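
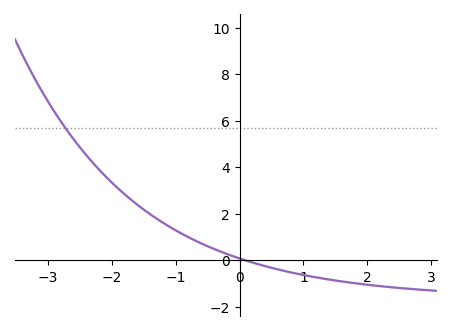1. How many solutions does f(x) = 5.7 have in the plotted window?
1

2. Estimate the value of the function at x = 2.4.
-1.18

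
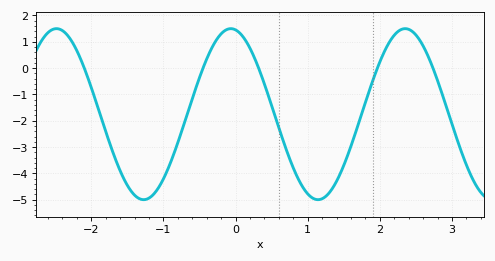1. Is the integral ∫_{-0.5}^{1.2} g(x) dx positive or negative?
negative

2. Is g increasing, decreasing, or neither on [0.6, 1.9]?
neither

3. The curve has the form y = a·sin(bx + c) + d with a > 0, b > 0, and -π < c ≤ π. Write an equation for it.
y = 3.25sin(2.6x + 1.74) - 1.75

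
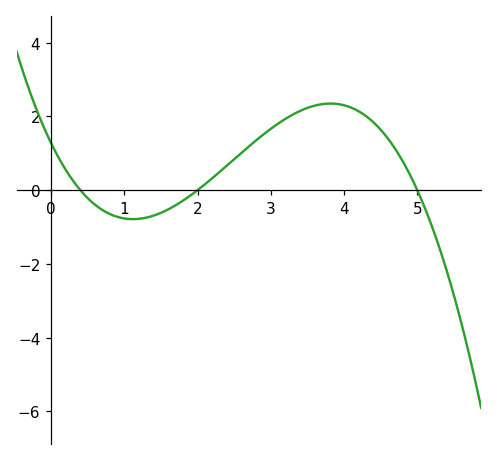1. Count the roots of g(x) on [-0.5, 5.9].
3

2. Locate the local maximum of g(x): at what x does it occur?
3.8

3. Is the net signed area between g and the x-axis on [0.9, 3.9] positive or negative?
positive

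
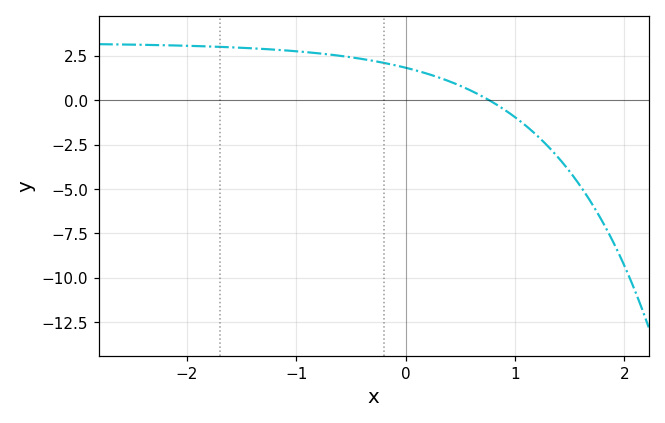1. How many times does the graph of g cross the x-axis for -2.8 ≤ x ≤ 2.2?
1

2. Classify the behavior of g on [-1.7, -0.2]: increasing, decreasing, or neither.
decreasing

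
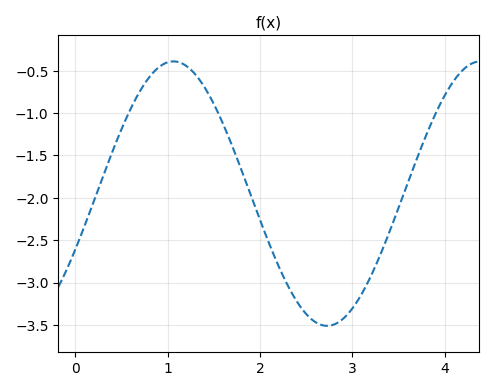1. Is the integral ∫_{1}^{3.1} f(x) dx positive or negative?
negative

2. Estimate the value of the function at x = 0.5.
-1.2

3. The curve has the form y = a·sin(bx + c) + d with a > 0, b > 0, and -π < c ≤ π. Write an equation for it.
y = 1.56sin(1.89x - 0.44) - 1.95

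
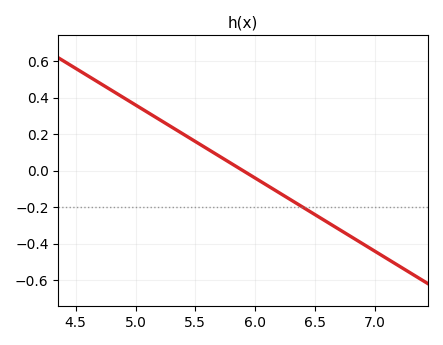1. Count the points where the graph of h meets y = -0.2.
1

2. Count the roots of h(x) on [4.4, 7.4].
1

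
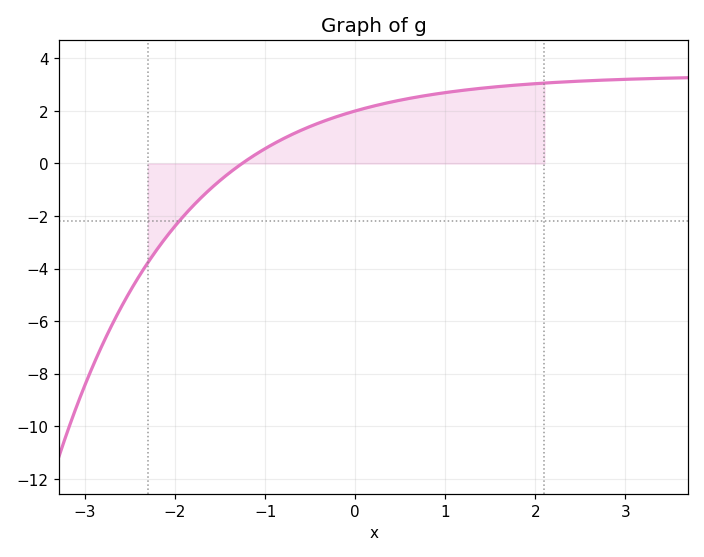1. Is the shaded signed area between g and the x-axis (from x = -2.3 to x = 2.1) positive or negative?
positive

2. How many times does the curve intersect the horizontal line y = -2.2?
1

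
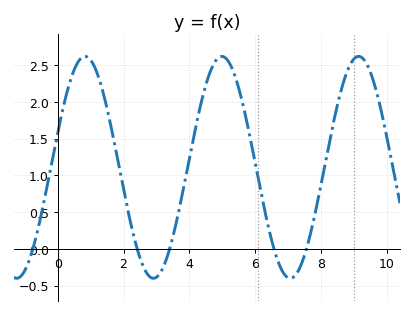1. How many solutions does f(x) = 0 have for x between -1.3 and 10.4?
5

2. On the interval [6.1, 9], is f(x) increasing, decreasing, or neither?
neither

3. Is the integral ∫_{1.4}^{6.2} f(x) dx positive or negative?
positive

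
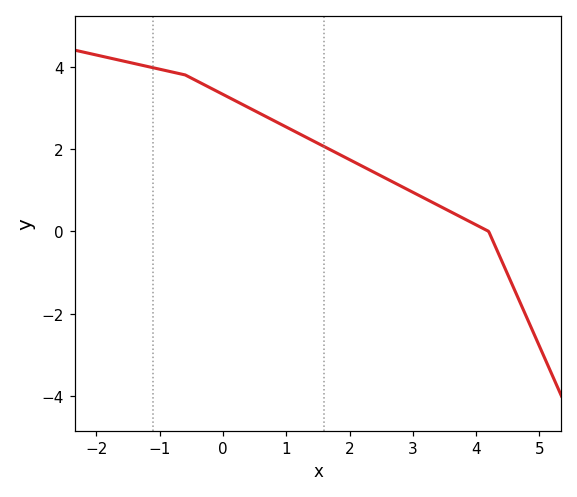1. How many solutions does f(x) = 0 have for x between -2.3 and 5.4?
1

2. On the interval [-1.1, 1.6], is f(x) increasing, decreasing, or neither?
decreasing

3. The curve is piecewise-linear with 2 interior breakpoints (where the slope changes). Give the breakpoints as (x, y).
(-0.6, 3.8); (4.2, 0)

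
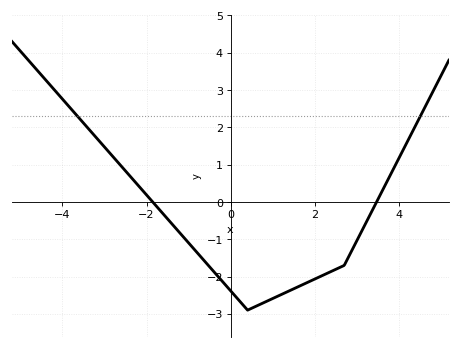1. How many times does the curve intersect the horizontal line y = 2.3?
2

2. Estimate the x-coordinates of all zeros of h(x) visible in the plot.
-1.86, 3.47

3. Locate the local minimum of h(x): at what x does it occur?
0.4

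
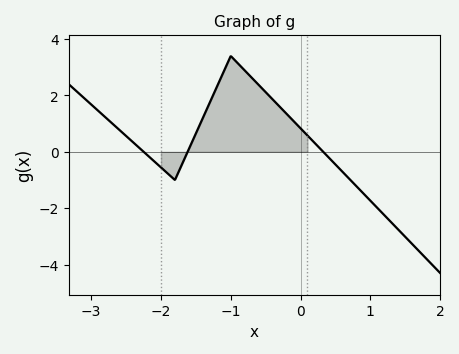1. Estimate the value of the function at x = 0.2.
0.322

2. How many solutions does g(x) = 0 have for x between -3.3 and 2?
3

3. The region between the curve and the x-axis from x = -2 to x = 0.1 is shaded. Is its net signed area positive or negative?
positive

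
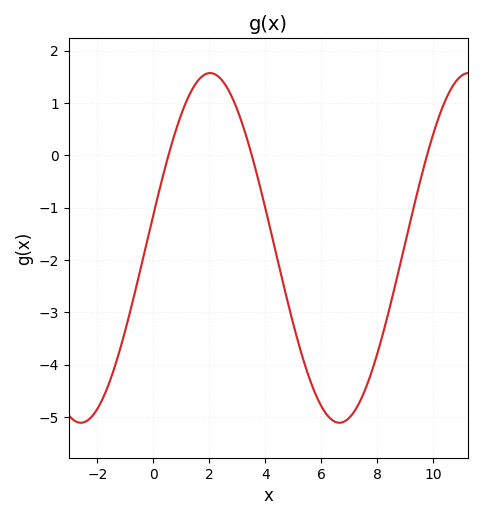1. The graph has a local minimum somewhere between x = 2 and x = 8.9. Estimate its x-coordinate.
6.65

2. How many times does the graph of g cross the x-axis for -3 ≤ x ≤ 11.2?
3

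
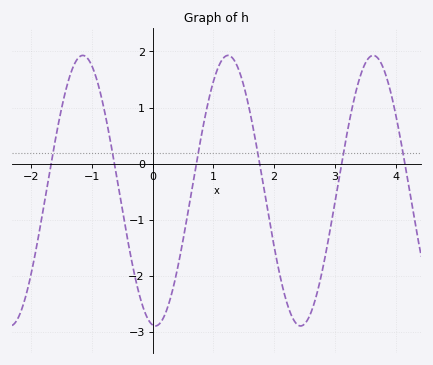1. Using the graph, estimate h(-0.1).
-2.72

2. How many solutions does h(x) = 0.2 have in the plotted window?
6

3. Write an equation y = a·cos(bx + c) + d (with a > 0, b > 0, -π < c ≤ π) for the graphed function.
y = 2.41cos(2.63x + 3.02) - 0.48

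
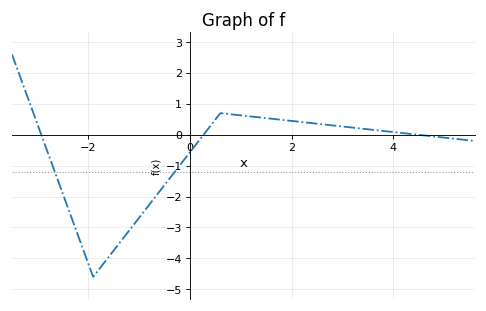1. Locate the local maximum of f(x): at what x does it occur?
0.6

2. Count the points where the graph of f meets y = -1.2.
2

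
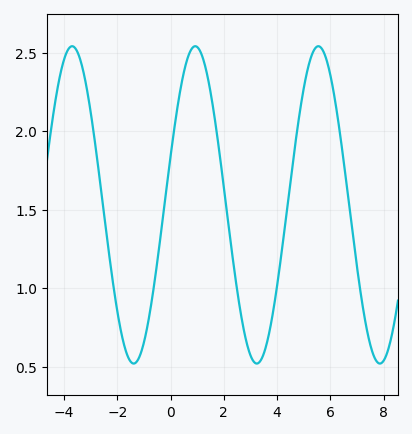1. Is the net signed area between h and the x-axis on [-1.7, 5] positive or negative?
positive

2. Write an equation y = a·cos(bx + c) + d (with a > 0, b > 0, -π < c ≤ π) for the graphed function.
y = 1.01cos(1.36x - 1.26) + 1.53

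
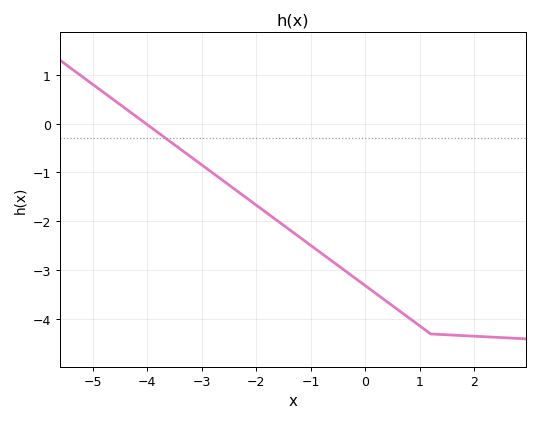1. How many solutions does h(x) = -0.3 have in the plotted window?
1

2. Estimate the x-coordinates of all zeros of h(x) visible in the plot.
-4.03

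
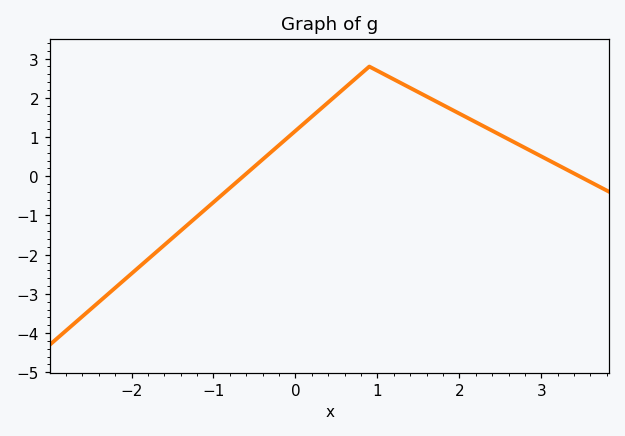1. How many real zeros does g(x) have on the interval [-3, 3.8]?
2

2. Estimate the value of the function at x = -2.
-2.48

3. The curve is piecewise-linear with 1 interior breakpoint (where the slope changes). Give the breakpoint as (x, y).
(0.9, 2.8)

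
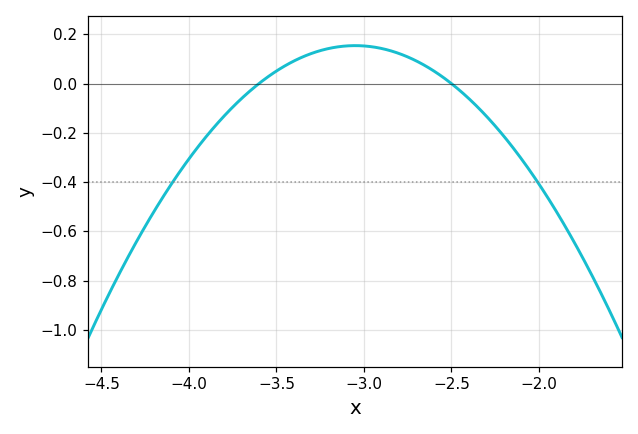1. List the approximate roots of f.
-3.6, -2.5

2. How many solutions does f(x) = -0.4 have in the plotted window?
2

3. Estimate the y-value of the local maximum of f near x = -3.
0.16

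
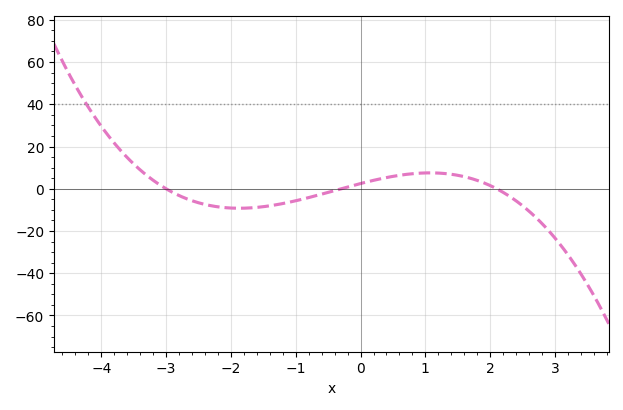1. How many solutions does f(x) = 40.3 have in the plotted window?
1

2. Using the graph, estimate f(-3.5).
12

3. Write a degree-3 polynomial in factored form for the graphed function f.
y = -1.31(x + 3)(x + 0.3)(x - 2.1)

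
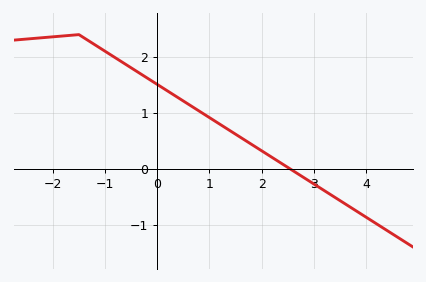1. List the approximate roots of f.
2.54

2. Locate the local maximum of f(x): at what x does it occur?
-1.5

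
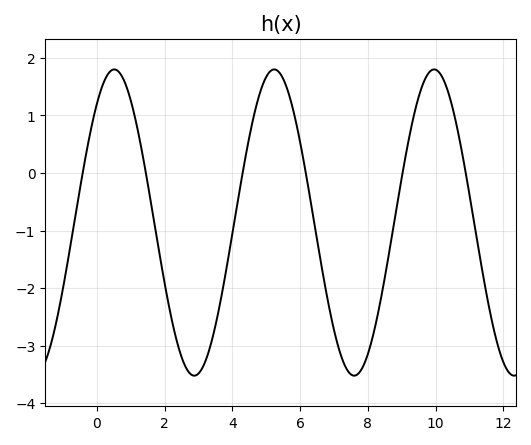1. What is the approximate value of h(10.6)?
0.892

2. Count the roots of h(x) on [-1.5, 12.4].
6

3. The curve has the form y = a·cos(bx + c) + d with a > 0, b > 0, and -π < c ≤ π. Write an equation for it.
y = 2.66cos(1.33x - 0.68) - 0.86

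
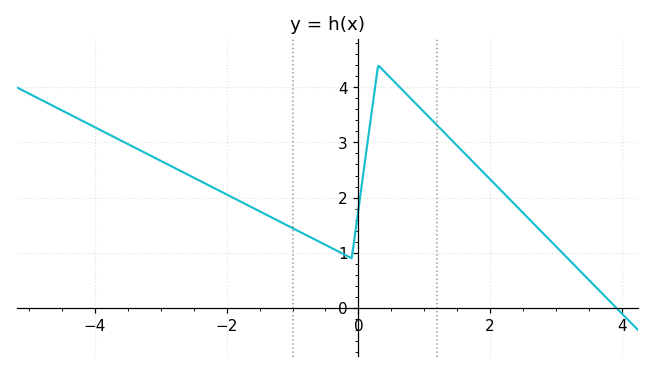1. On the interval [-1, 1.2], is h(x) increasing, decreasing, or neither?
neither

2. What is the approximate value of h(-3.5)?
2.97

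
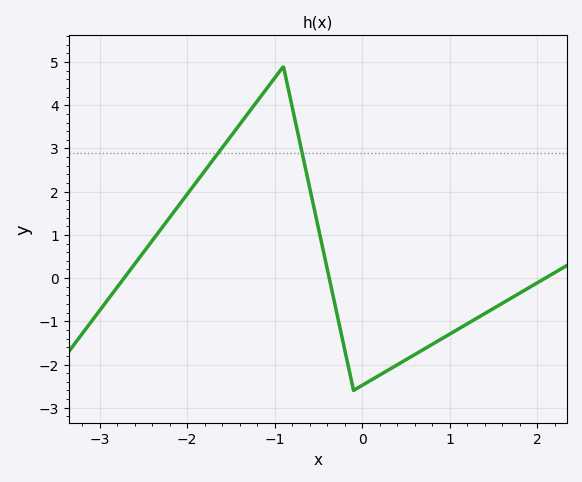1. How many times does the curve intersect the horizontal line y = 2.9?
2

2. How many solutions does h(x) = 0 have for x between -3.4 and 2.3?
3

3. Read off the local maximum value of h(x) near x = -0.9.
4.89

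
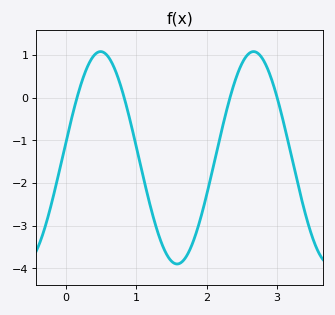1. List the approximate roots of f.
0.156, 0.826, 2.33, 3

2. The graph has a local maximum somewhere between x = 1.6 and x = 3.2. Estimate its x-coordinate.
2.66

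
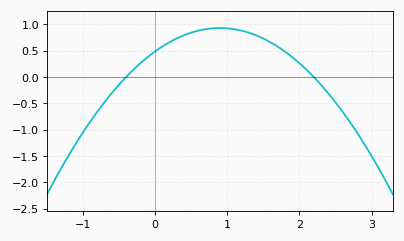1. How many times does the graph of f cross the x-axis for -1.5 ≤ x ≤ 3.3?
2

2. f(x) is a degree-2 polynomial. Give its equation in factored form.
y = -0.55(x + 0.4)(x - 2.2)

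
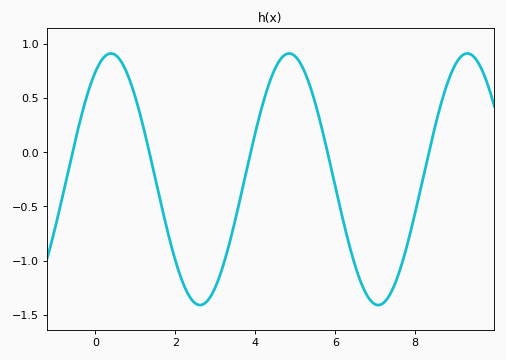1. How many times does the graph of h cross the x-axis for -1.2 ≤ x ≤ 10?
5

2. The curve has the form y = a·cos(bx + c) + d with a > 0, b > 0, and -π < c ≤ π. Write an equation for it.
y = 1.16cos(1.4x - 0.55) - 0.25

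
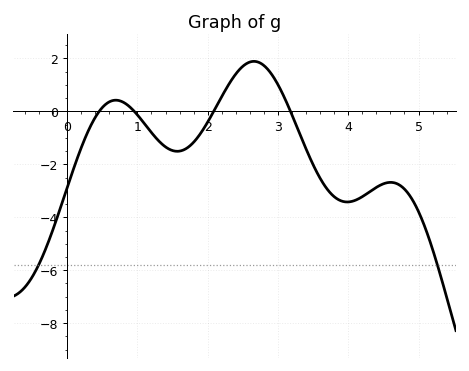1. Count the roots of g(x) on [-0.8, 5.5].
4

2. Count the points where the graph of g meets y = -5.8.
2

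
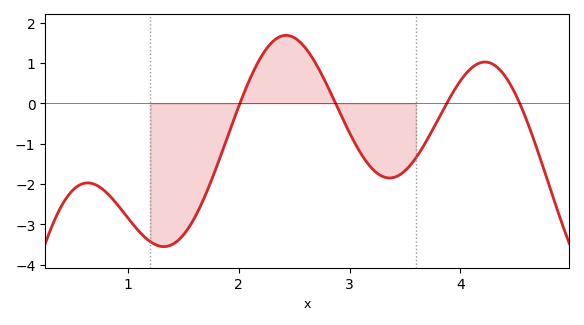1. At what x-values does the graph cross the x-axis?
2.01, 2.87, 3.88, 4.54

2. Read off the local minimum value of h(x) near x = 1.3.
-3.55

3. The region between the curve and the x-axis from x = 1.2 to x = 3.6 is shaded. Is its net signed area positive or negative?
negative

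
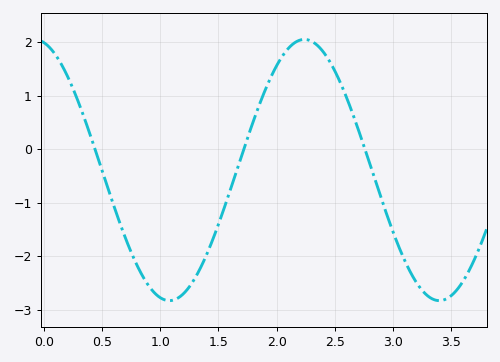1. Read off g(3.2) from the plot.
-2.49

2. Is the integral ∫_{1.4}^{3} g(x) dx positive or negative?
positive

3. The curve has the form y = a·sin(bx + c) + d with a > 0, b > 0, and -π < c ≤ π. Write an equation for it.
y = 2.44sin(2.71x + 1.79) - 0.39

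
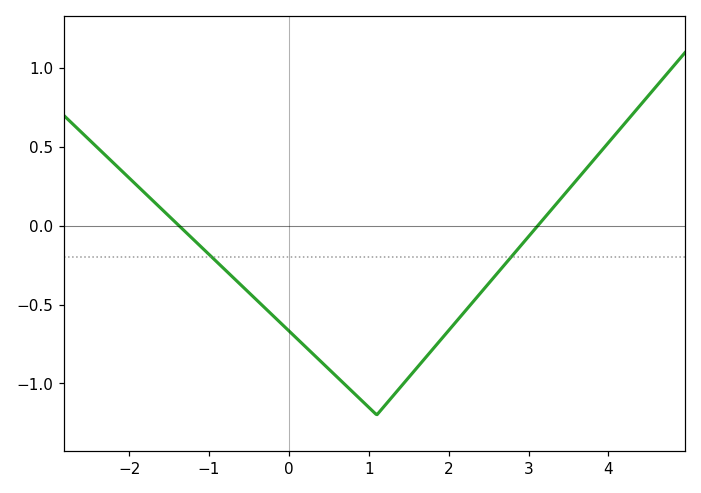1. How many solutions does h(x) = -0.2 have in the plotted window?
2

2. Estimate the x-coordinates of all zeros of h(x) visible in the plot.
-1.37, 3.11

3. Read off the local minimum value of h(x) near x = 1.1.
-1.2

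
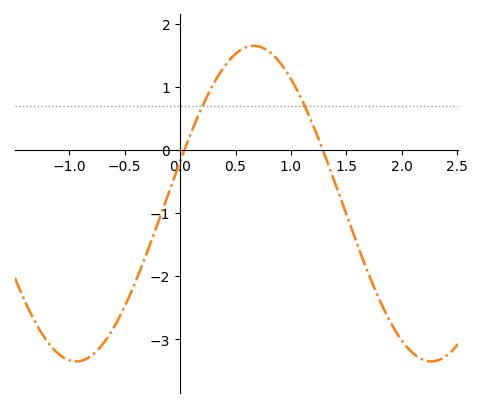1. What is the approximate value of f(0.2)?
0.7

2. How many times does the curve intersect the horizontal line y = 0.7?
2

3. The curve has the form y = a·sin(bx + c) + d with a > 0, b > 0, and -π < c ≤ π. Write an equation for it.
y = 2.5sin(2x + 0.27) - 0.85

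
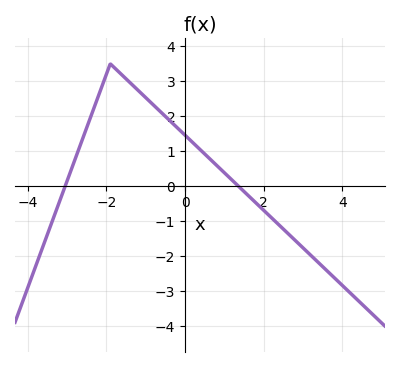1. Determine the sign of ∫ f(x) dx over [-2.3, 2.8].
positive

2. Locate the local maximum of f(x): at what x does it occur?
-1.8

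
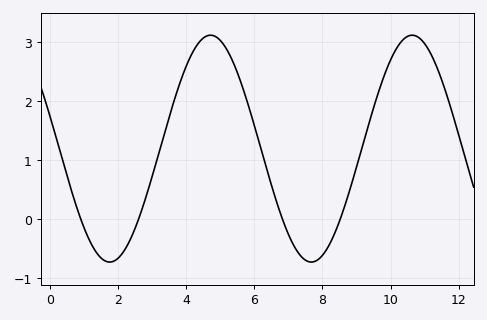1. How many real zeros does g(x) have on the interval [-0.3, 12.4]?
4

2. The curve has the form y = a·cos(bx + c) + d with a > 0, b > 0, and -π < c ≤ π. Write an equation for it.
y = 1.92cos(1.1x + 1.3) + 1.19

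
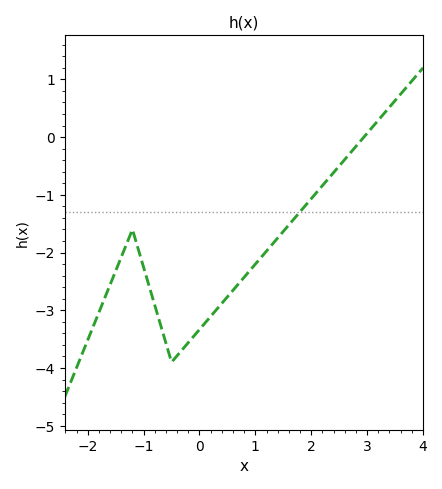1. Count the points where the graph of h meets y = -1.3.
1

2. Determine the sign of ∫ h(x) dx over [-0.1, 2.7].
negative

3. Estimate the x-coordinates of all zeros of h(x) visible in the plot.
2.94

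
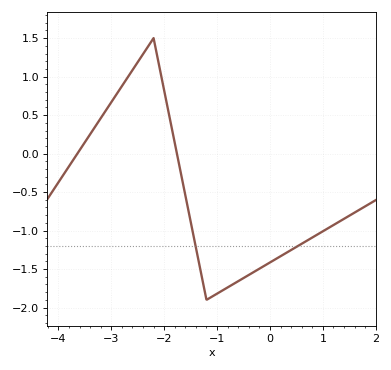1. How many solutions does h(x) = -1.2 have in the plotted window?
2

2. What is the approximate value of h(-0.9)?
-1.78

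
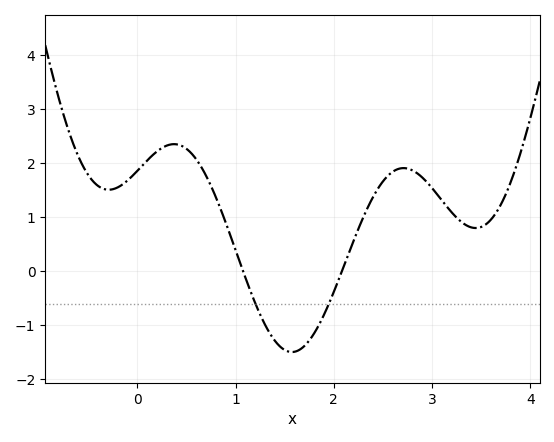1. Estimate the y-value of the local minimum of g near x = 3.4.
0.8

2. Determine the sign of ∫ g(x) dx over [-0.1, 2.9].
positive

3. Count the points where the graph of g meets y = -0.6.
2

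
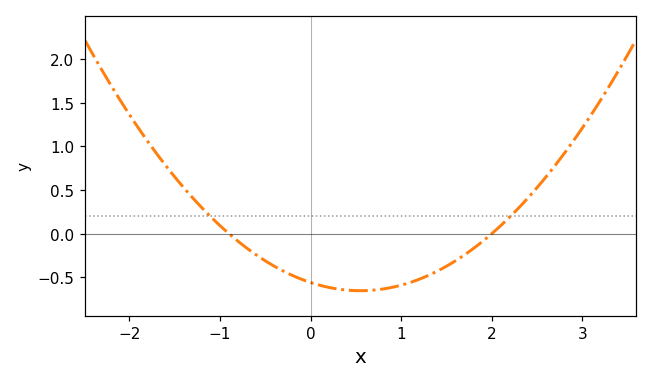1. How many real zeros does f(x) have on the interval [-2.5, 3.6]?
2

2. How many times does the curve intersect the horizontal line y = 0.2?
2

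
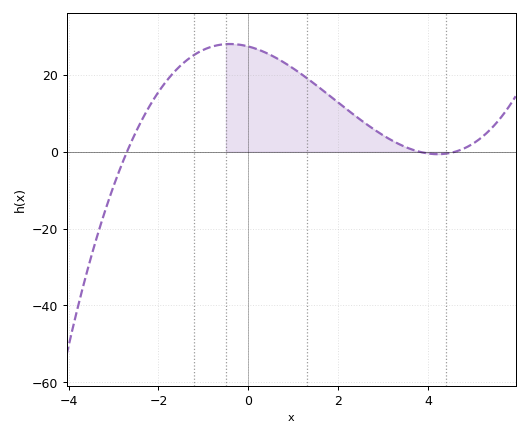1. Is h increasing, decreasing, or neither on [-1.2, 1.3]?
neither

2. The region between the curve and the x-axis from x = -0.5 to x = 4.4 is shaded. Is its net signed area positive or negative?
positive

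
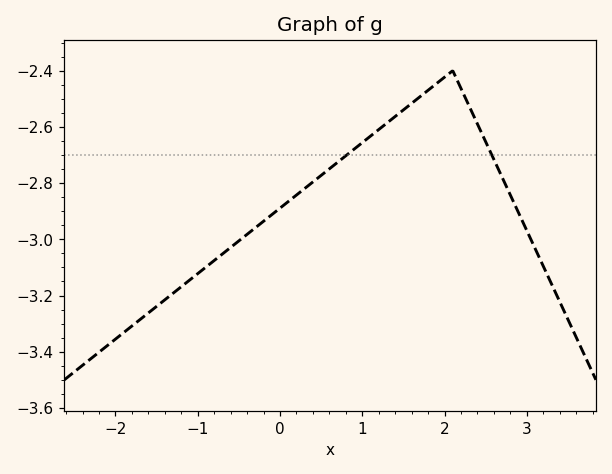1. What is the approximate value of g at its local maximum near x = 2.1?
-2.4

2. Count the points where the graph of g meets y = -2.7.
2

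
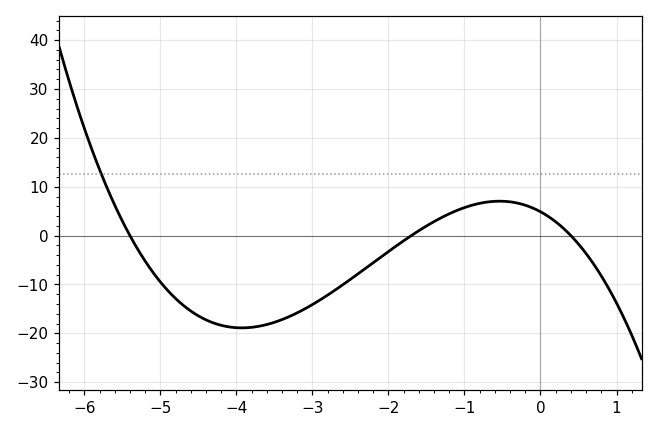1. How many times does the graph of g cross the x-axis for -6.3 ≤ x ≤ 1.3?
3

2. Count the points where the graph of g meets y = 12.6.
1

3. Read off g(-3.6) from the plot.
-18.2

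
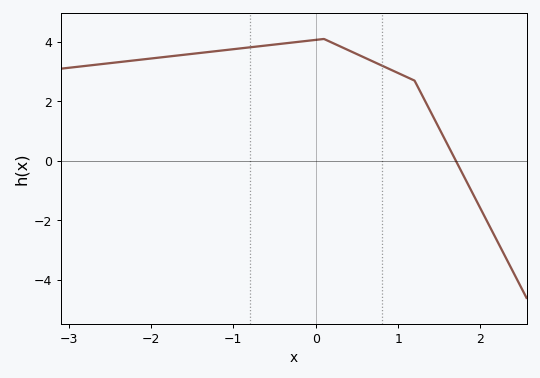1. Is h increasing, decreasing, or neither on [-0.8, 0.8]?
neither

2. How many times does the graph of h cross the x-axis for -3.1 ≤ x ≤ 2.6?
1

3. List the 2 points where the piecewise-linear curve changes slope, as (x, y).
(0.1, 4.1); (1.2, 2.7)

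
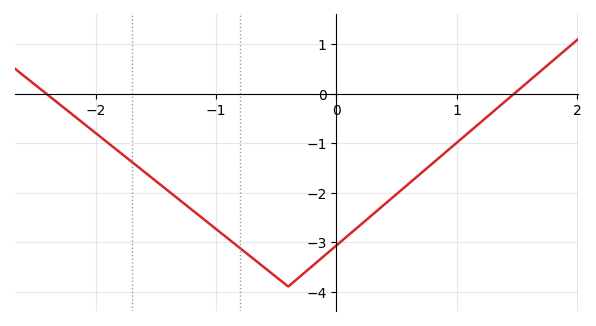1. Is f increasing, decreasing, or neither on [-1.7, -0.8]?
decreasing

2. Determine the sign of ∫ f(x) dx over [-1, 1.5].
negative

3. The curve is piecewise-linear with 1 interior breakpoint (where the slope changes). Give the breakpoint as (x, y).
(-0.4, -3.9)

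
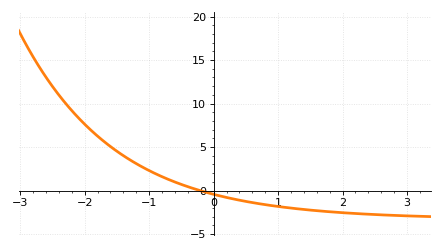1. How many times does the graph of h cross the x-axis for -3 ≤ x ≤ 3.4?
1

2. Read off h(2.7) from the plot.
-2.83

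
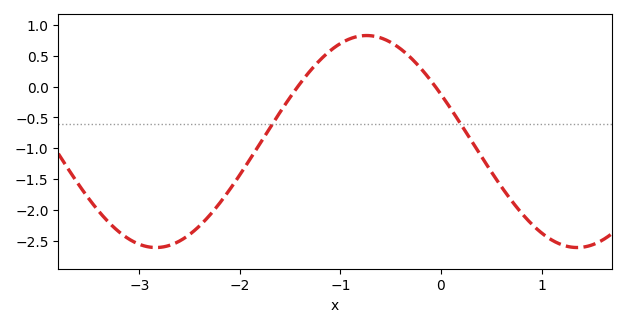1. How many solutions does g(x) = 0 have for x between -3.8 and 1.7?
2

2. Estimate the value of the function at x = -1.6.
-0.413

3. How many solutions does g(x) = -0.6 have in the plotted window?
2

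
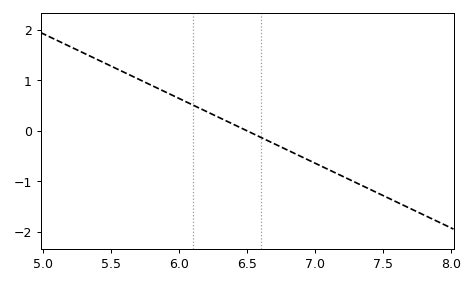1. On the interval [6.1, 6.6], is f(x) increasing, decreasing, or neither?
decreasing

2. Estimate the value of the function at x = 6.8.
-0.384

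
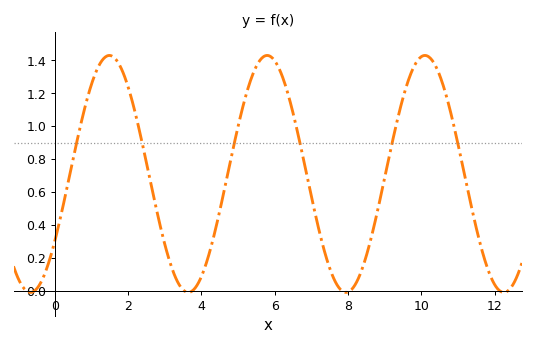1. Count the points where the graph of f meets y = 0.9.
6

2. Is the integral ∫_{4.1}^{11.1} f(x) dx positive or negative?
positive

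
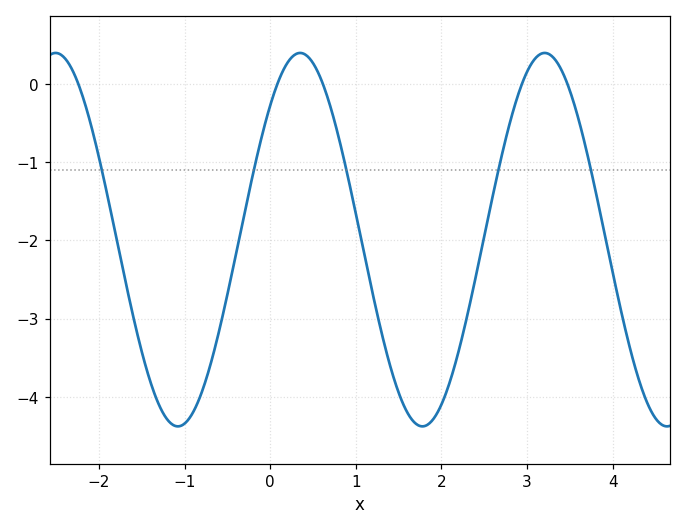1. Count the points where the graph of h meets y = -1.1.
5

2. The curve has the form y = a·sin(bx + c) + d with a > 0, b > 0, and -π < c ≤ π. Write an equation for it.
y = 2.39sin(2.2x + 0.802) - 1.99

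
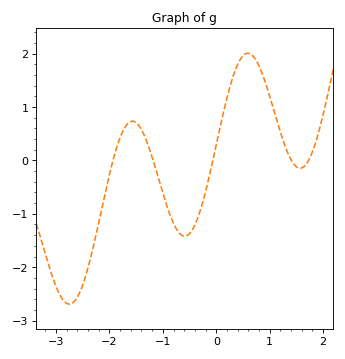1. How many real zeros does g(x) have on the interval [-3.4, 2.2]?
5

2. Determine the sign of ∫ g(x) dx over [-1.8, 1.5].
positive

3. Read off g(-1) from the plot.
-0.612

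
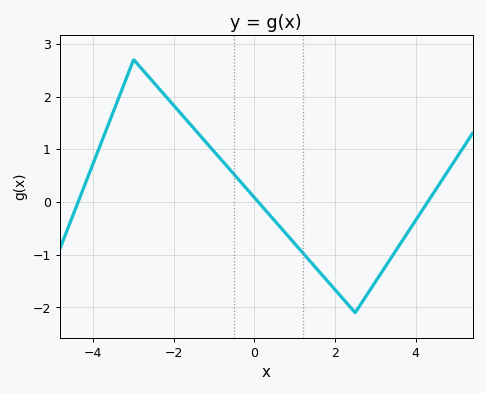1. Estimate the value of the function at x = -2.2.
2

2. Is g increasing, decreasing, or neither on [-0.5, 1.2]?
decreasing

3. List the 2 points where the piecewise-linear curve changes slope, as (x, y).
(-3, 2.7); (2.5, -2.1)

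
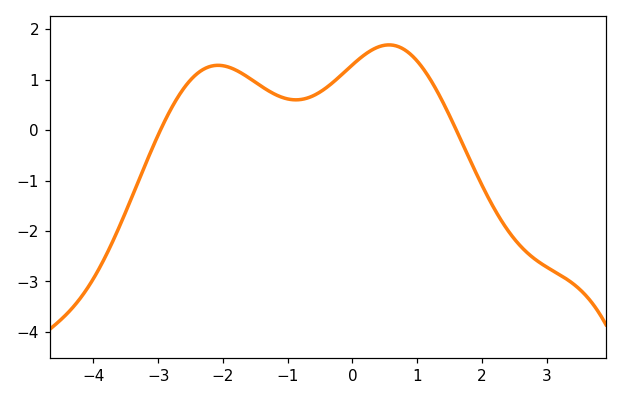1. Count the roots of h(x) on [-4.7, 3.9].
2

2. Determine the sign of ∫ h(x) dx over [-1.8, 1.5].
positive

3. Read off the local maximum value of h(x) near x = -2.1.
1.3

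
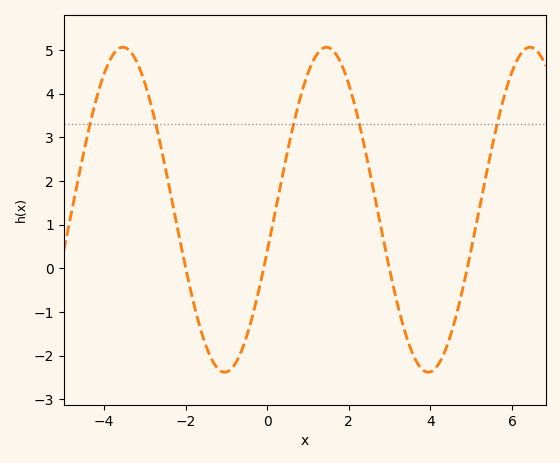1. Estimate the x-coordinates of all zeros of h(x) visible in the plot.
-2, 0, 3, 5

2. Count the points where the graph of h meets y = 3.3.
5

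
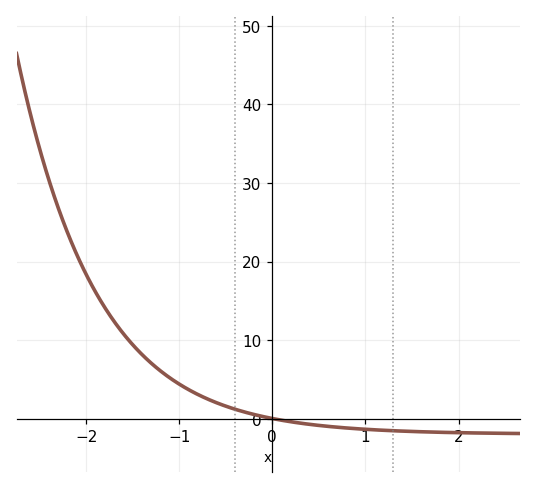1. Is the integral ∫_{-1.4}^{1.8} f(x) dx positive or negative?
positive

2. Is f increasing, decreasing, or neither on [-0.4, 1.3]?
decreasing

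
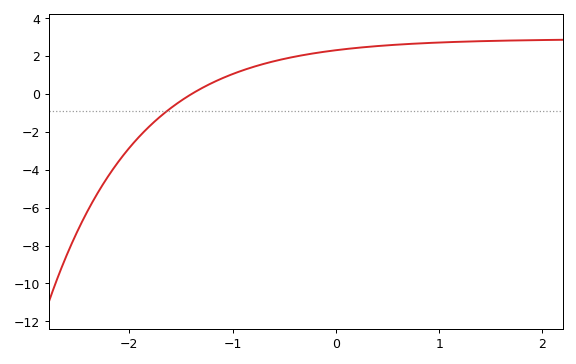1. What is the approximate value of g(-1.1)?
0.8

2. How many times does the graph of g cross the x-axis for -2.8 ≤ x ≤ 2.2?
1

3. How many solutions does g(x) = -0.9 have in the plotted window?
1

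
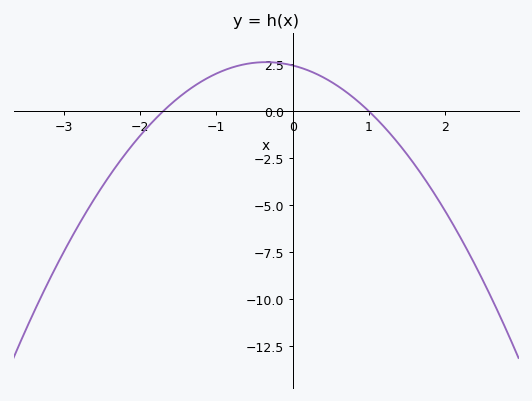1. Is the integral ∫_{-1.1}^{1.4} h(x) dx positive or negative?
positive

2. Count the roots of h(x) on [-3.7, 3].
2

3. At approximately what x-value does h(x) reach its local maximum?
-0.3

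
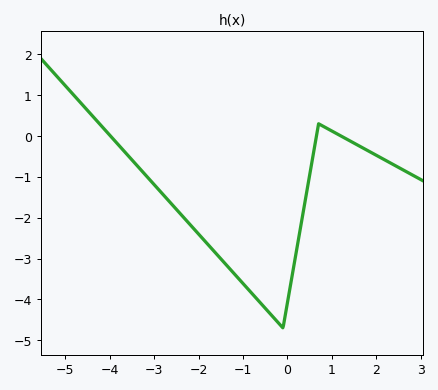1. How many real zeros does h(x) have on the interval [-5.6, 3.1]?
3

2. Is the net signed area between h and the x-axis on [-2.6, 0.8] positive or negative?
negative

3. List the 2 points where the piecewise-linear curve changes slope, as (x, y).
(-0.1, -4.7); (0.7, 0.3)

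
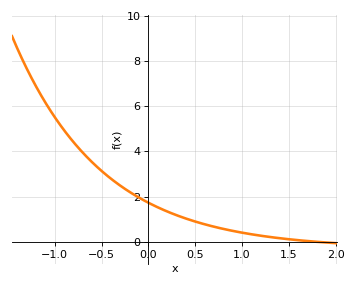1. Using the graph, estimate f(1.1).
0.333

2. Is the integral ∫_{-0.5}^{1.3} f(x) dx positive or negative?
positive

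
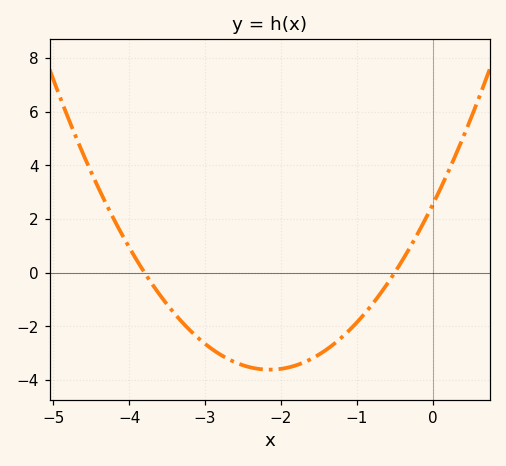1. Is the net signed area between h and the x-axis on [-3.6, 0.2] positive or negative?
negative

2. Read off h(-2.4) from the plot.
-3.54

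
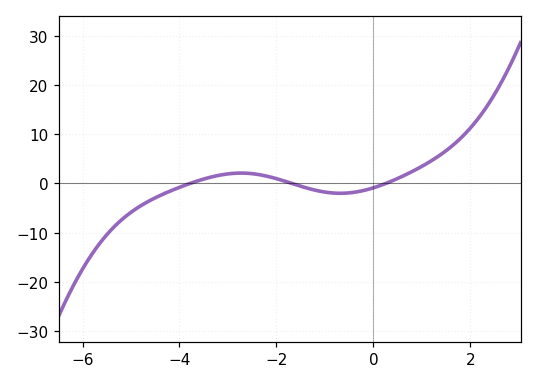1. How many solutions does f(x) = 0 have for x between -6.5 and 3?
3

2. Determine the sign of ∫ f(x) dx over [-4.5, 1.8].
positive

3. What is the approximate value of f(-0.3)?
-1.64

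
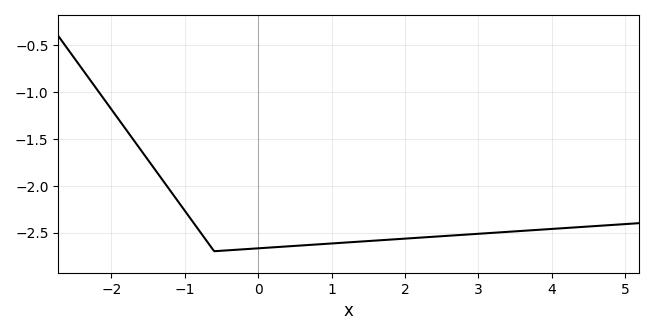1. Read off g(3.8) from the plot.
-2.45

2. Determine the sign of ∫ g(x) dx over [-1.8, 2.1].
negative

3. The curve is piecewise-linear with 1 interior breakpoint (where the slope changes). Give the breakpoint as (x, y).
(-0.6, -2.7)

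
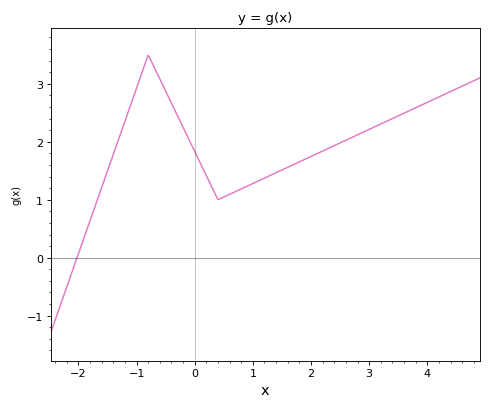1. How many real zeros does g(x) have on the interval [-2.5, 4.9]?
1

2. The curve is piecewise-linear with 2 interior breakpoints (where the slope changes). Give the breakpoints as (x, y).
(-0.8, 3.5); (0.4, 1)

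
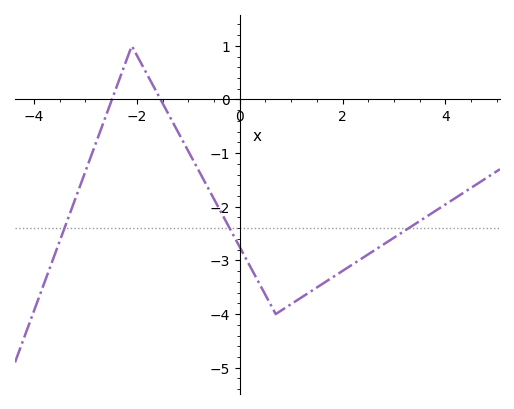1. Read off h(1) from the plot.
-3.8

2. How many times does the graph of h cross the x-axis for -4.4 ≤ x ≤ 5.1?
2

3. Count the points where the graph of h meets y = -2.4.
3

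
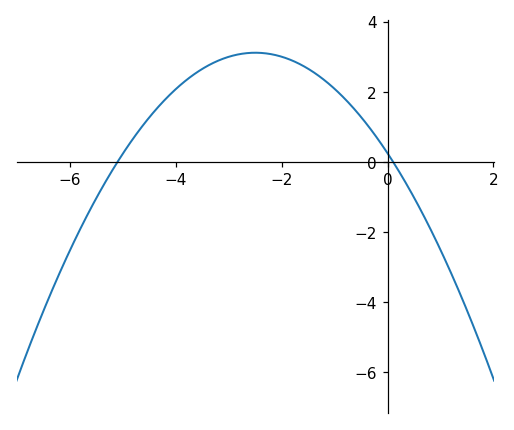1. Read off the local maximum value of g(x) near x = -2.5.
3.2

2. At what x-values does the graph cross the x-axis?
-5.2, 0.2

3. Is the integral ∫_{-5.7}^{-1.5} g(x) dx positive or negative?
positive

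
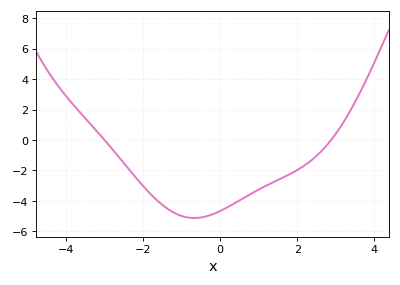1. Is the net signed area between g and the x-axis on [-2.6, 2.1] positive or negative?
negative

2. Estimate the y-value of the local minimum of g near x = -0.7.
-5.2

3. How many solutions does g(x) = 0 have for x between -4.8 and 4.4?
2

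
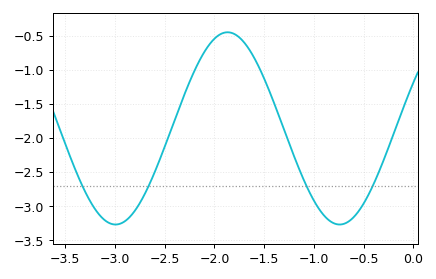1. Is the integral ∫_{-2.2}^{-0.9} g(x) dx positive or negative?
negative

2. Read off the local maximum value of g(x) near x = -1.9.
-0.45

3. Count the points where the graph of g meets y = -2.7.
4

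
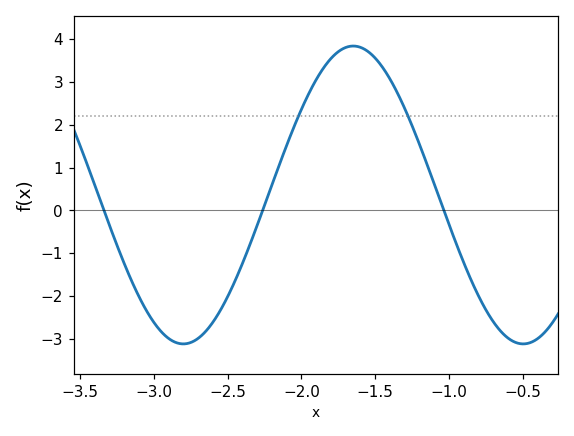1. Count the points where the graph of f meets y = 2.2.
2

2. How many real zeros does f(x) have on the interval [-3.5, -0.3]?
3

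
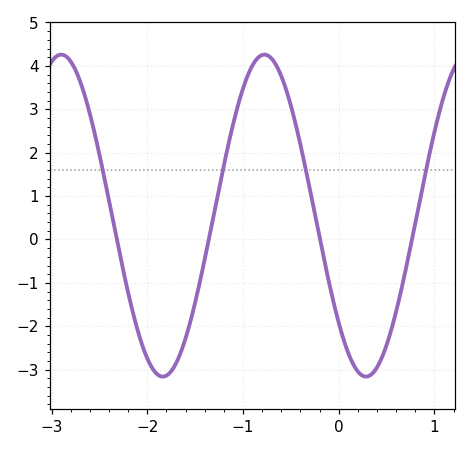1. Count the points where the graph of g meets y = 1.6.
4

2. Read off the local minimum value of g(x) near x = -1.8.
-3.16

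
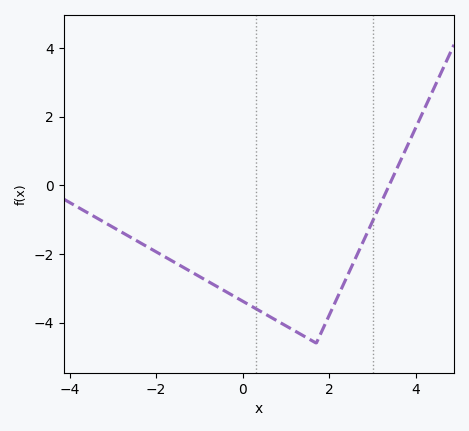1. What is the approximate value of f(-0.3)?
-3.2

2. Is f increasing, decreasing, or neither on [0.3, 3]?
neither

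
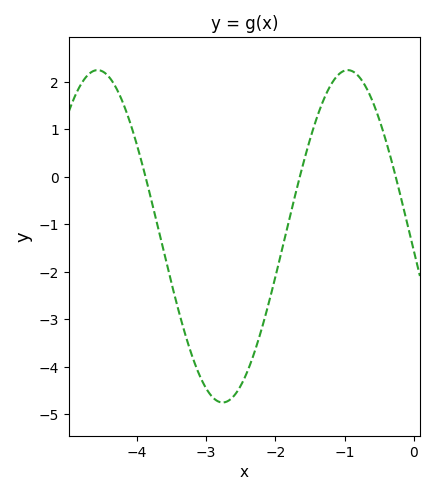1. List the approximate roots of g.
-3.87, -1.65, -0.261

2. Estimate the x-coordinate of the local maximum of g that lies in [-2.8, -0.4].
-0.954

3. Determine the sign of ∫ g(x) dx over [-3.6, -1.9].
negative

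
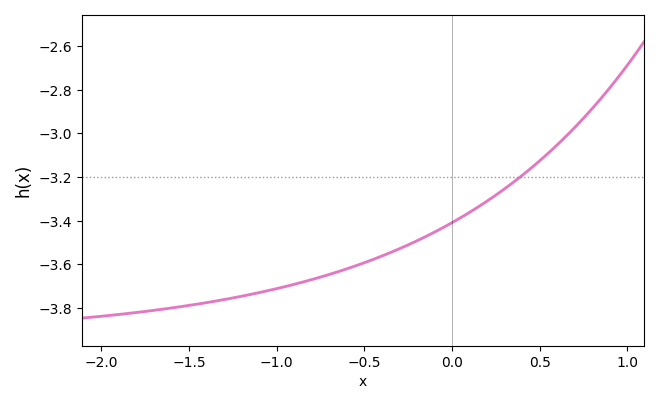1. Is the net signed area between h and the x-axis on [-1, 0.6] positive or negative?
negative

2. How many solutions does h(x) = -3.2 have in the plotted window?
1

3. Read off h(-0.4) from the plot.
-3.56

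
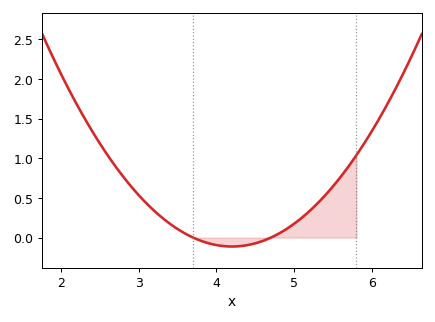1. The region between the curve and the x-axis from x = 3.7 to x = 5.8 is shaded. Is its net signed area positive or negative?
positive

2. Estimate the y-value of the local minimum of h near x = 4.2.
-0.1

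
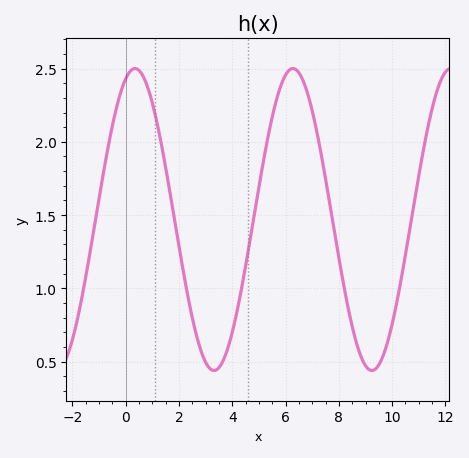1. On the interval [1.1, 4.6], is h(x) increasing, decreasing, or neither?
neither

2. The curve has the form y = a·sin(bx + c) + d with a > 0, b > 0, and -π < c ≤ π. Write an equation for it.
y = 1.03sin(1.06x + 1.2) + 1.47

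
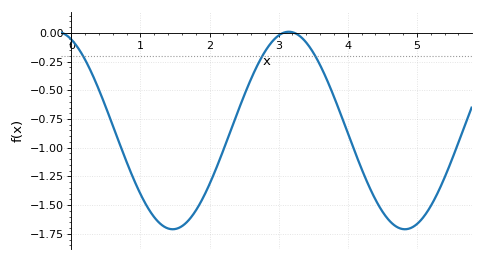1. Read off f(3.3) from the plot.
-0.025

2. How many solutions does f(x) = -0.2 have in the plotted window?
3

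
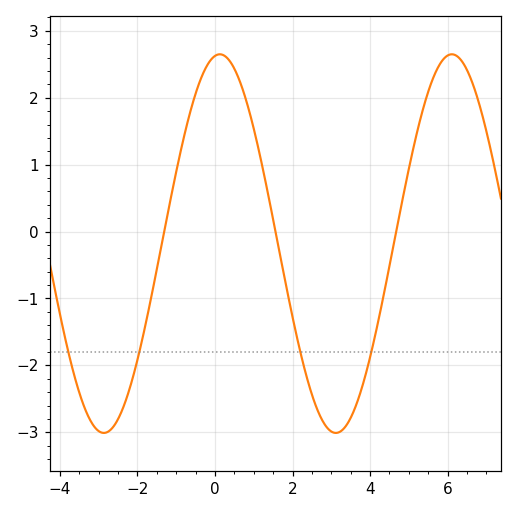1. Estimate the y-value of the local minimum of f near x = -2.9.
-3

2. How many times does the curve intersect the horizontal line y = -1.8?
4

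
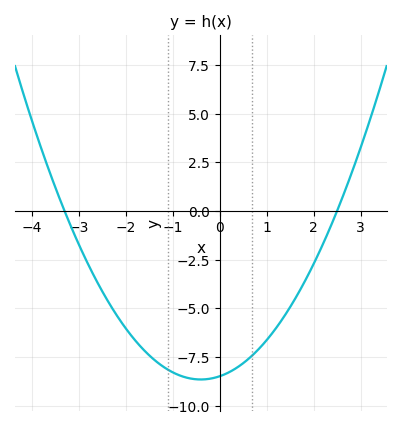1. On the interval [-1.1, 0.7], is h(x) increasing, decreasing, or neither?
neither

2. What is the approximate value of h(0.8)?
-7.18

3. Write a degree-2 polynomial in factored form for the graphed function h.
y = 1.03(x + 3.3)(x - 2.5)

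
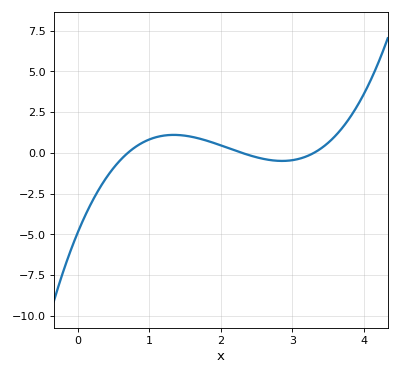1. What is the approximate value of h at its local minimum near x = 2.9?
-0.49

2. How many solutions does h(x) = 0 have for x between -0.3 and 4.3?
3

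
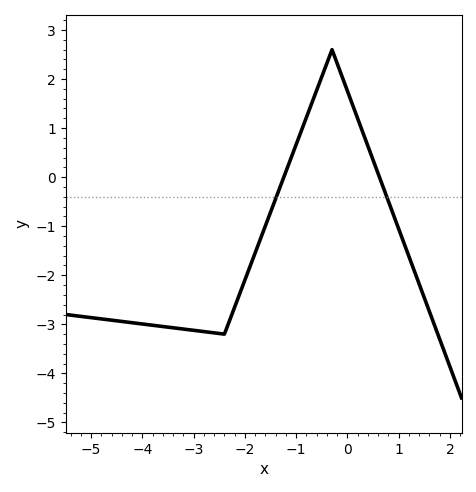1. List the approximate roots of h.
-1.24, 0.625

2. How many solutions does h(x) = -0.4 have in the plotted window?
2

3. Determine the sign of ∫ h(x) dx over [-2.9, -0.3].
negative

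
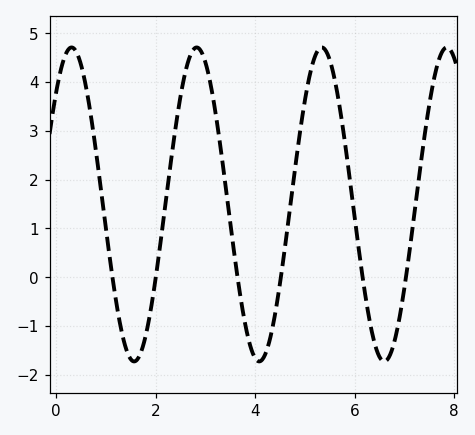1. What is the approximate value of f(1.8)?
-1.2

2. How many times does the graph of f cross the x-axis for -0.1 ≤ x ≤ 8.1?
6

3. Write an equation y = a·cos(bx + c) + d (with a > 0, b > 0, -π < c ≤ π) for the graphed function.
y = 3.22cos(2.5x - 0.78) + 1.49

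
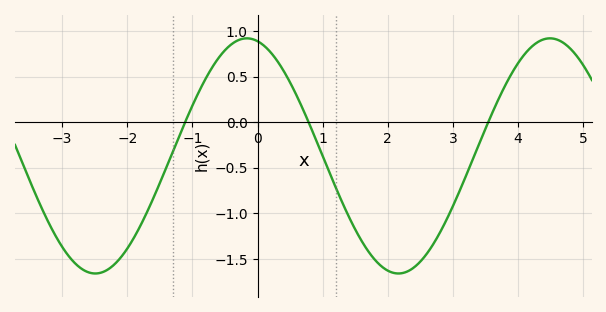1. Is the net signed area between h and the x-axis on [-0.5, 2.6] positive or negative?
negative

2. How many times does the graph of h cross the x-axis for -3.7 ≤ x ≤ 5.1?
3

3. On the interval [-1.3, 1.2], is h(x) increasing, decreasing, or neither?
neither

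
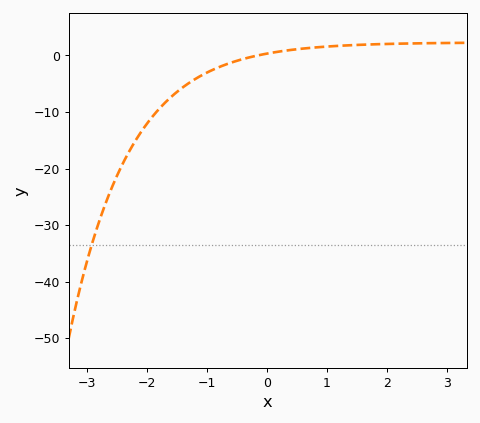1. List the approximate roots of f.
-0.2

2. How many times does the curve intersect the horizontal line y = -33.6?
1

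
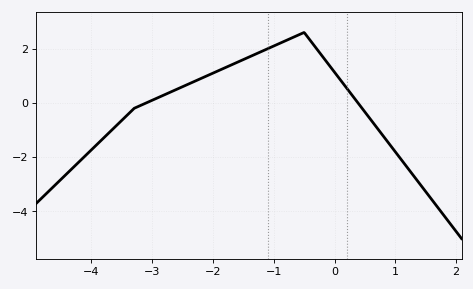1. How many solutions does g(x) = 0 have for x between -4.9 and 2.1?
2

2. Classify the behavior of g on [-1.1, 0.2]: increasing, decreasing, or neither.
neither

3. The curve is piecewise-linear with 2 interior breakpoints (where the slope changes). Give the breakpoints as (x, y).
(-3.3, -0.2); (-0.5, 2.6)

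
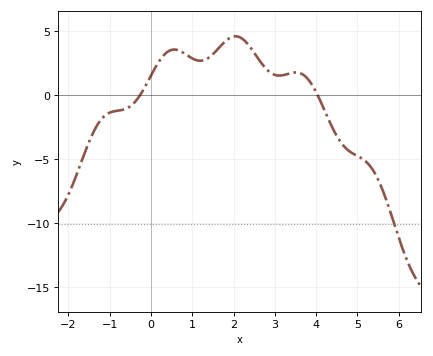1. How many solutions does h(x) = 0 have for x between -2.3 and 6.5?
2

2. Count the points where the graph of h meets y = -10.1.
1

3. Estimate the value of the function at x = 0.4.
3.37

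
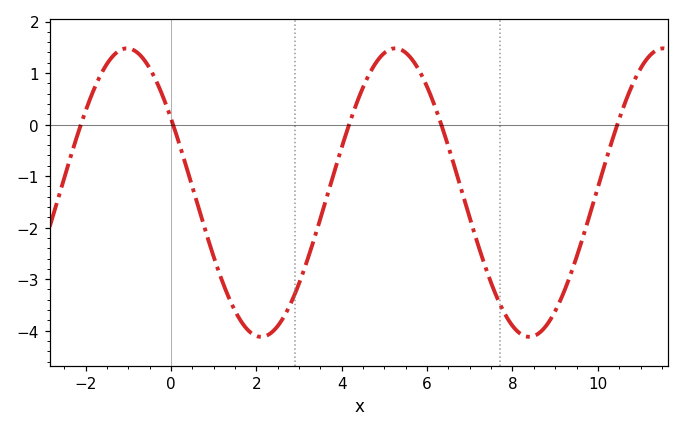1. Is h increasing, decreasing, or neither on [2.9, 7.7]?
neither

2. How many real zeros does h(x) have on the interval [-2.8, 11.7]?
5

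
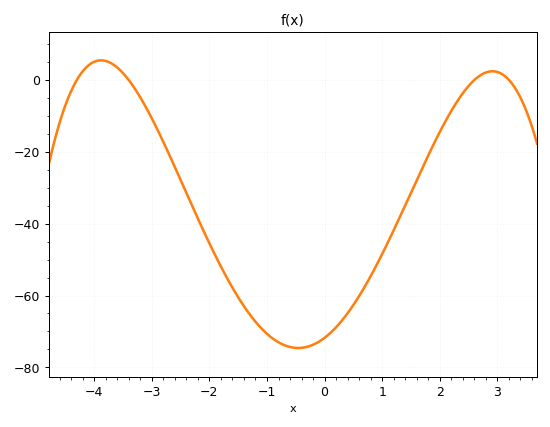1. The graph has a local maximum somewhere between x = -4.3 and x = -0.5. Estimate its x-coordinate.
-3.88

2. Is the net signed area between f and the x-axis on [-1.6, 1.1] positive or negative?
negative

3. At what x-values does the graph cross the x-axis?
-4.3, -3.4, 2.6, 3.2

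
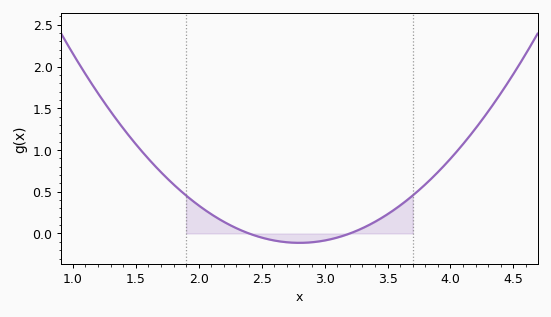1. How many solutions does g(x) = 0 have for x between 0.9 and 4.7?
2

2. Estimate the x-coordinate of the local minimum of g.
2.8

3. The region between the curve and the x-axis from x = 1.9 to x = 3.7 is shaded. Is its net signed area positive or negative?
positive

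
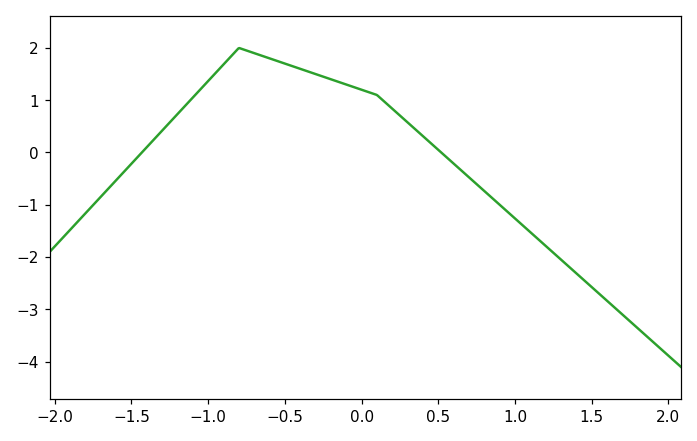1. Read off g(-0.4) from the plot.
1.6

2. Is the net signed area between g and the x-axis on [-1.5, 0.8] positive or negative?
positive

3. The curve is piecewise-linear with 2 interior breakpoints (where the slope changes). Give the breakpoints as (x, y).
(-0.8, 2); (0.1, 1.1)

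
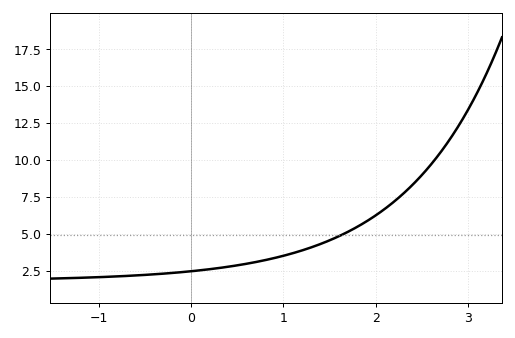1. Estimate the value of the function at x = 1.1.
3.69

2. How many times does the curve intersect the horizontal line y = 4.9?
1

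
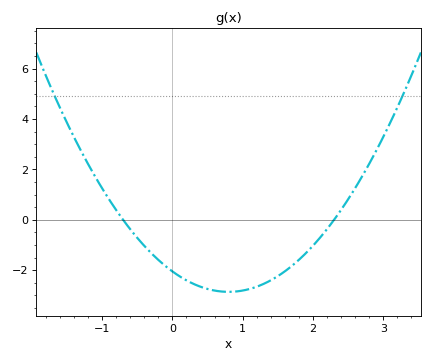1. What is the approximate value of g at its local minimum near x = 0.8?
-2.86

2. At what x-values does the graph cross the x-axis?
-0.7, 2.3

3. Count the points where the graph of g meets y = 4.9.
2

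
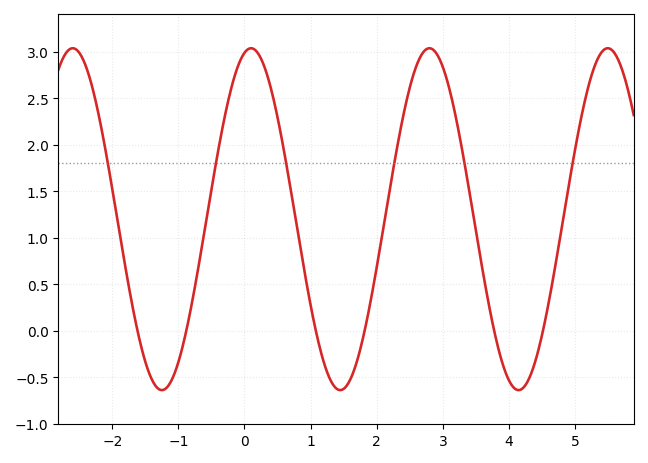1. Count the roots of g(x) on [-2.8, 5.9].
6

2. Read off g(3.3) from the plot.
1.9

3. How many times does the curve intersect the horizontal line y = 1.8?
6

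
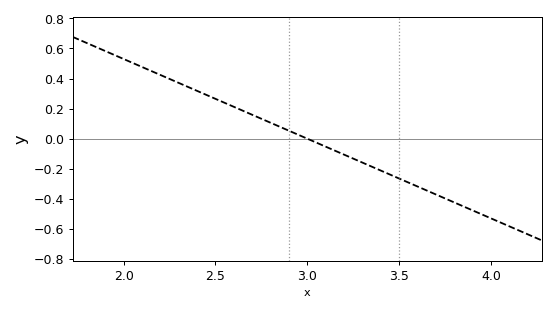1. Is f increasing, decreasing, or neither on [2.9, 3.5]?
decreasing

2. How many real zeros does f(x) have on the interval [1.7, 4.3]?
1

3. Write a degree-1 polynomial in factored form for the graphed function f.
y = -0.53(x - 3)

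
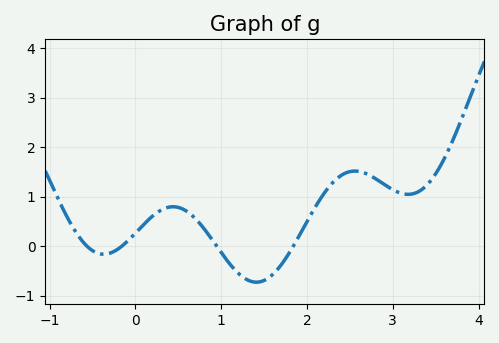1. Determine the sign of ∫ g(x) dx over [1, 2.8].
positive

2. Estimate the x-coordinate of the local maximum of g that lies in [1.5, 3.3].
2.6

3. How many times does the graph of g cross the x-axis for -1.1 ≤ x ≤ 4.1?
4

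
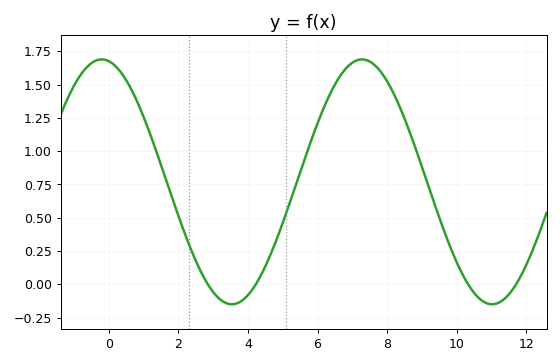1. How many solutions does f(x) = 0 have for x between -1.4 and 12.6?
4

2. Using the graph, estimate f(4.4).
0.1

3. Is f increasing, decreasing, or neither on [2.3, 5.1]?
neither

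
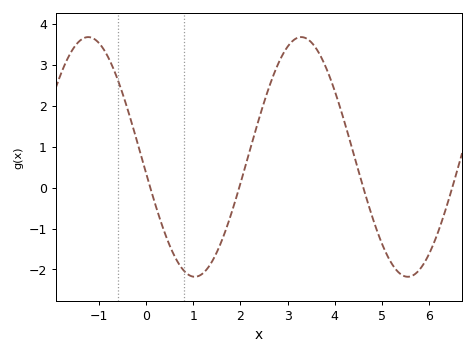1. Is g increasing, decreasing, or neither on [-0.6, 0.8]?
decreasing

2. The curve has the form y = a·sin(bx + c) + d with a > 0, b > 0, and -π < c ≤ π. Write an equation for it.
y = 2.93sin(1.39x - 3) + 0.75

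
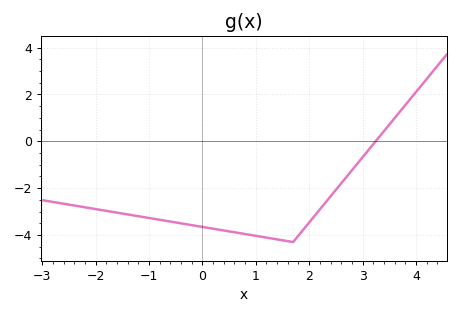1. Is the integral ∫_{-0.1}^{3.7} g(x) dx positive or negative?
negative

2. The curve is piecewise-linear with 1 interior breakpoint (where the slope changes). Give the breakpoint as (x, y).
(1.7, -4.3)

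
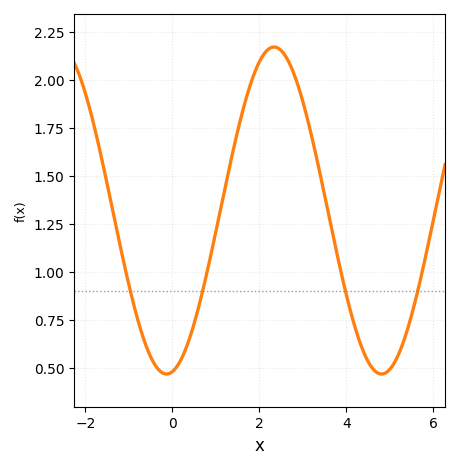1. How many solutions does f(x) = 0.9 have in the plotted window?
4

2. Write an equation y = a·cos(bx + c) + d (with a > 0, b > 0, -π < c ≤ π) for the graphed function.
y = 0.85cos(1.3x - 3) + 1.32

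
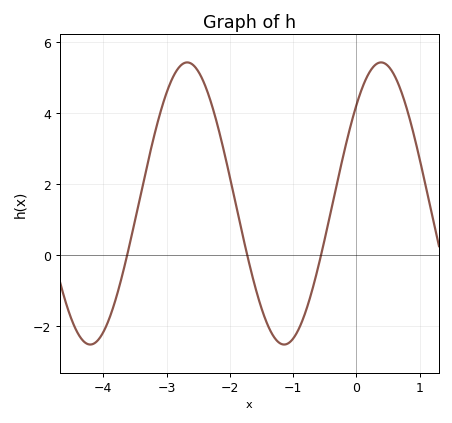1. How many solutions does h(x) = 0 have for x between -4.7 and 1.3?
3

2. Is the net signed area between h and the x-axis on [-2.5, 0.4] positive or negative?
positive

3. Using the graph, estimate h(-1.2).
-2.4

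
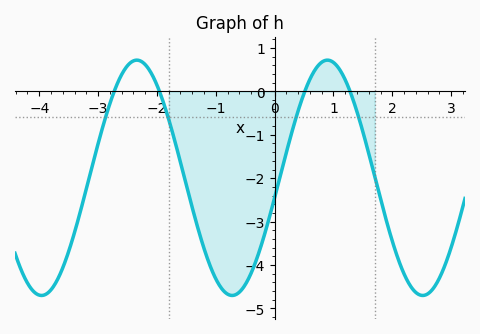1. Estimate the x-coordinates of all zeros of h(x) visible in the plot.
-2.73, -1.96, 0.512, 1.28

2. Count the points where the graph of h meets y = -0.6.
4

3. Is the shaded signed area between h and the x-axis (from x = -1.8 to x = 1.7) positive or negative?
negative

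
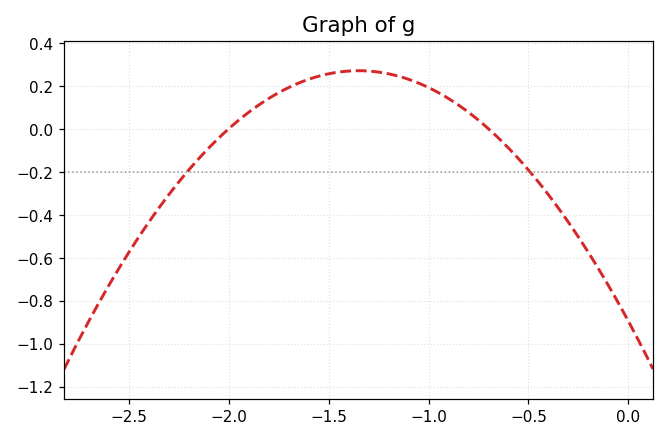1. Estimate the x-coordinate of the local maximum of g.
-1.35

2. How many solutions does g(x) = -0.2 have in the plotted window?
2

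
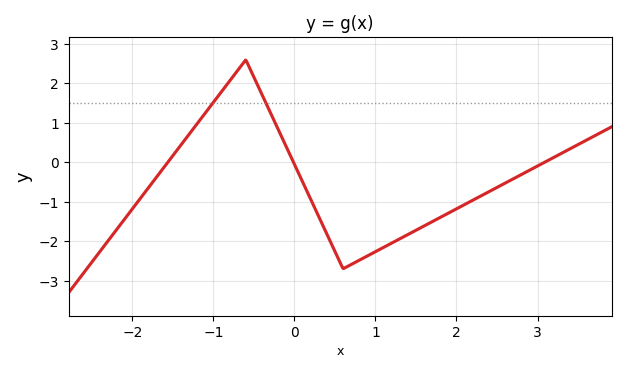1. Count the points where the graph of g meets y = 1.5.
2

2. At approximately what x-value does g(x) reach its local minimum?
0.602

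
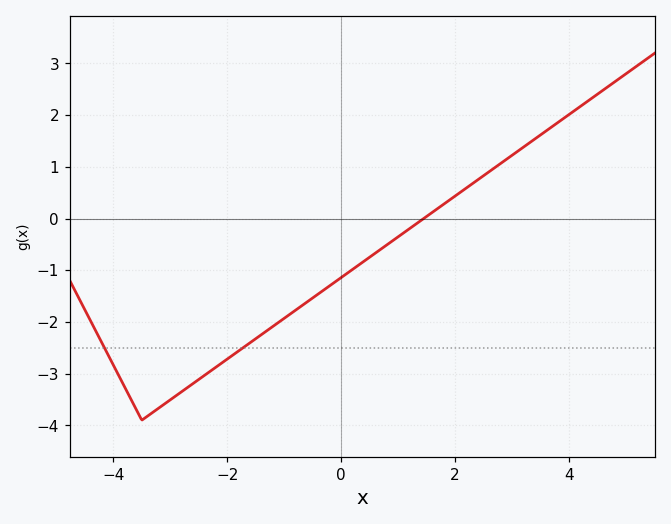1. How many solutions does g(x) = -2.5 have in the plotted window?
2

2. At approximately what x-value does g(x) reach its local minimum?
-3.4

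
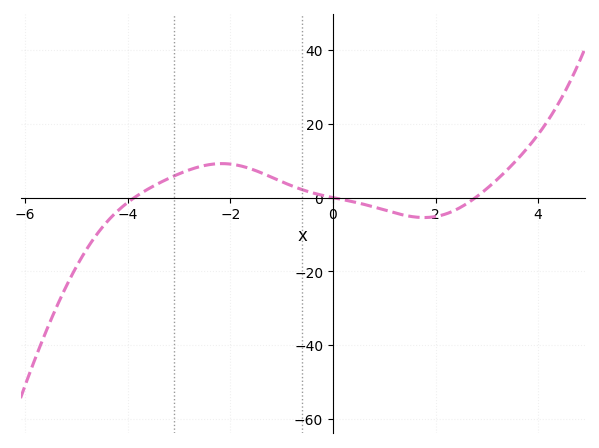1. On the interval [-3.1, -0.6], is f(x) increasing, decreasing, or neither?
neither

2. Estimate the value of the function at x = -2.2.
10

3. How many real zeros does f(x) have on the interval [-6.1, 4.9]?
3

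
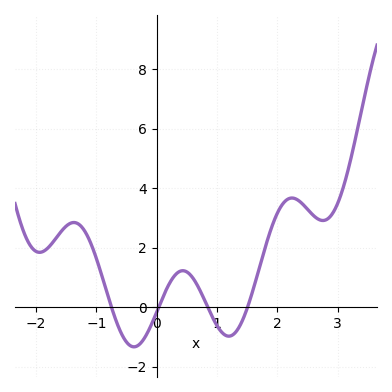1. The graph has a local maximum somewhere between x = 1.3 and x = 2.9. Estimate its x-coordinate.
2.24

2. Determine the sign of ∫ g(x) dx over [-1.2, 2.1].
positive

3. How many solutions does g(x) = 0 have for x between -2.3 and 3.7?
4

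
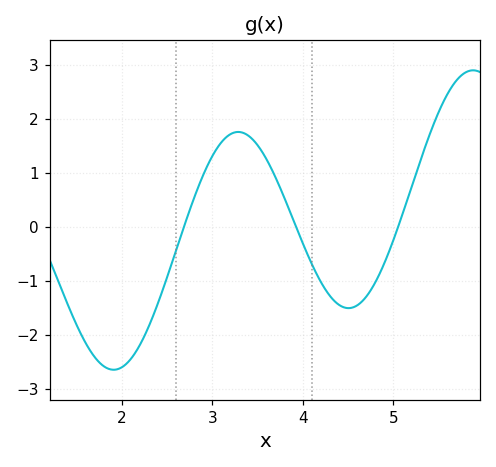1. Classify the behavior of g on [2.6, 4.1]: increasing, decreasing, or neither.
neither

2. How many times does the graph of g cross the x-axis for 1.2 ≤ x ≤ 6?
3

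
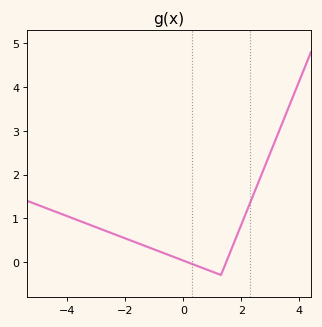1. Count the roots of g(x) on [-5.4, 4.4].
2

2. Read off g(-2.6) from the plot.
0.69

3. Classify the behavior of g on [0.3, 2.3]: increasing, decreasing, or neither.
neither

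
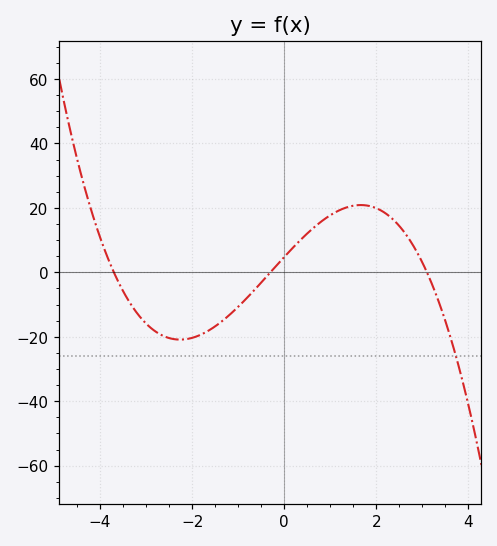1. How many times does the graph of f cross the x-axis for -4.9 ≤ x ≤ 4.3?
3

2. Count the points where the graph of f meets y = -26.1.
1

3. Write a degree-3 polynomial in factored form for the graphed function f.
y = -1.38(x + 3.7)(x + 0.3)(x - 3.1)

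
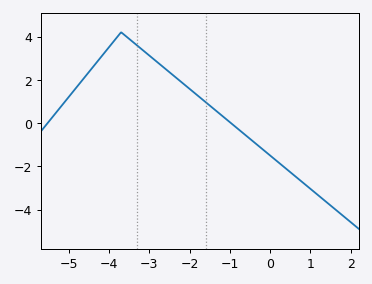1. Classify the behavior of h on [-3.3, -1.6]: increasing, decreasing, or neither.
decreasing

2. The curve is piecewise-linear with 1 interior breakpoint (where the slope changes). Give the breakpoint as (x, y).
(-3.7, 4.2)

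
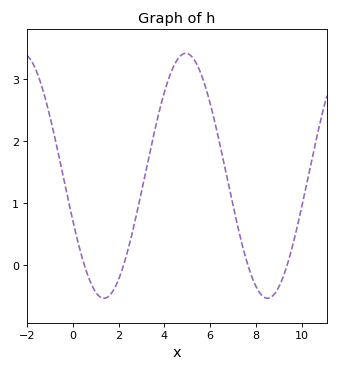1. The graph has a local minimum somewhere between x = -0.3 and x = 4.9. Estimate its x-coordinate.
1.36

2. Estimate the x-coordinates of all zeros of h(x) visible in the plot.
0.503, 2.22, 7.64, 9.36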